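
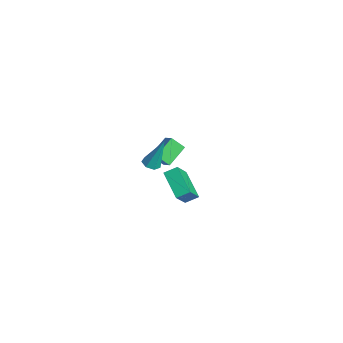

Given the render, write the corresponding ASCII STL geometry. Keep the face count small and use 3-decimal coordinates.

solid 
facet normal -0.097 -0.354 -0.930
outer loop
vertex -1.24 -3.012 -0.715
vertex -1.637 -3.379 -0.534
vertex -1.706 -2.848 -0.729
endloop
endfacet
facet normal 0.333 0.935 -0.126
outer loop
vertex -1.24 -3.012 -0.715
vertex -1.706 -2.848 -0.729
vertex -1.443 -2.661 1.354
endloop
endfacet
facet normal -0.095 -0.354 -0.930
outer loop
vertex -1.706 -2.848 -0.729
vertex -1.637 -3.379 -0.534
vertex -2.121 -3.084 -0.597
endloop
endfacet
facet normal -0.498 0.867 -0.015
outer loop
vertex -1.706 -2.848 -0.729
vertex -2.121 -3.084 -0.597
vertex -1.443 -2.661 1.354
endloop
endfacet
facet normal -0.094 -0.353 -0.931
outer loop
vertex -2.121 -3.084 -0.597
vertex -1.637 -3.379 -0.534
vertex -2.171 -3.542 -0.418
endloop
endfacet
facet normal -0.937 0.212 0.280
outer loop
vertex -2.121 -3.084 -0.597
vertex -2.171 -3.542 -0.418
vertex -1.443 -2.661 1.354
endloop
endfacet
facet normal -0.094 -0.354 -0.930
outer loop
vertex -2.171 -3.542 -0.418
vertex -1.637 -3.379 -0.534
vertex -1.819 -3.877 -0.326
endloop
endfacet
facet normal -0.652 -0.538 0.535
outer loop
vertex -2.171 -3.542 -0.418
vertex -1.819 -3.877 -0.326
vertex -1.443 -2.661 1.354
endloop
endfacet
facet normal -0.097 -0.353 -0.931
outer loop
vertex -1.819 -3.877 -0.326
vertex -1.637 -3.379 -0.534
vertex -1.33 -3.838 -0.392
endloop
endfacet
facet normal 0.141 -0.817 0.560
outer loop
vertex -1.819 -3.877 -0.326
vertex -1.33 -3.838 -0.392
vertex -1.443 -2.661 1.354
endloop
endfacet
facet normal -0.097 -0.353 -0.931
outer loop
vertex -1.33 -3.838 -0.392
vertex -1.637 -3.379 -0.534
vertex -1.073 -3.453 -0.565
endloop
endfacet
facet normal 0.846 -0.415 0.334
outer loop
vertex -1.33 -3.838 -0.392
vertex -1.073 -3.453 -0.565
vertex -1.443 -2.661 1.354
endloop
endfacet
facet normal -0.098 -0.353 -0.930
outer loop
vertex -1.073 -3.453 -0.565
vertex -1.637 -3.379 -0.534
vertex -1.24 -3.012 -0.715
endloop
endfacet
facet normal 0.931 0.363 0.030
outer loop
vertex -1.073 -3.453 -0.565
vertex -1.24 -3.012 -0.715
vertex -1.443 -2.661 1.354
endloop
endfacet
facet normal -0.902 -0.002 0.432
outer loop
vertex 2.705 -4.621 3.111
vertex 2.867 -3.904 3.452
vertex 2.011 -3.779 1.667
endloop
endfacet
facet normal -0.200 -0.885 -0.420
outer loop
vertex 3.553 -3.776 0.928
vertex 2.705 -4.621 3.111
vertex 2.011 -3.779 1.667
endloop
endfacet
facet normal -0.902 -0.002 0.432
outer loop
vertex 2.011 -3.779 1.667
vertex 2.867 -3.904 3.452
vertex 2.173 -3.062 2.008
endloop
endfacet
facet normal -0.383 0.466 -0.798
outer loop
vertex 2.173 -3.062 2.008
vertex 3.553 -3.776 0.928
vertex 2.011 -3.779 1.667
endloop
endfacet
facet normal 0.383 -0.466 0.798
outer loop
vertex 2.705 -4.621 3.111
vertex 4.409 -3.901 2.713
vertex 2.867 -3.904 3.452
endloop
endfacet
facet normal -0.200 -0.885 -0.420
outer loop
vertex 4.247 -4.618 2.372
vertex 2.705 -4.621 3.111
vertex 3.553 -3.776 0.928
endloop
endfacet
facet normal 0.383 -0.466 0.798
outer loop
vertex 4.247 -4.618 2.372
vertex 4.409 -3.901 2.713
vertex 2.705 -4.621 3.111
endloop
endfacet
facet normal 0.200 0.885 0.420
outer loop
vertex 2.867 -3.904 3.452
vertex 4.409 -3.901 2.713
vertex 2.173 -3.062 2.008
endloop
endfacet
facet normal -0.383 0.466 -0.798
outer loop
vertex 3.715 -3.059 1.269
vertex 3.553 -3.776 0.928
vertex 2.173 -3.062 2.008
endloop
endfacet
facet normal 0.200 0.885 0.420
outer loop
vertex 2.173 -3.062 2.008
vertex 4.409 -3.901 2.713
vertex 3.715 -3.059 1.269
endloop
endfacet
facet normal 0.902 0.002 -0.432
outer loop
vertex 3.715 -3.059 1.269
vertex 4.247 -4.618 2.372
vertex 3.553 -3.776 0.928
endloop
endfacet
facet normal 0.902 0.002 -0.432
outer loop
vertex 4.409 -3.901 2.713
vertex 4.247 -4.618 2.372
vertex 3.715 -3.059 1.269
endloop
endfacet
facet normal -0.512 -0.583 0.630
outer loop
vertex -3.825 -1.134 -1.116
vertex -4.649 -1.147 -1.798
vertex -3.263 -2.336 -1.772
endloop
endfacet
facet normal 0.770 0.012 0.637
outer loop
vertex -2.751 -1.753 -2.402
vertex -3.825 -1.134 -1.116
vertex -3.263 -2.336 -1.772
endloop
endfacet
facet normal -0.512 -0.583 0.631
outer loop
vertex -3.263 -2.336 -1.772
vertex -4.649 -1.147 -1.798
vertex -4.088 -2.349 -2.454
endloop
endfacet
facet normal 0.379 -0.812 -0.443
outer loop
vertex -4.088 -2.349 -2.454
vertex -2.751 -1.753 -2.402
vertex -3.263 -2.336 -1.772
endloop
endfacet
facet normal -0.380 0.812 0.443
outer loop
vertex -3.825 -1.134 -1.116
vertex -4.137 -0.564 -2.428
vertex -4.649 -1.147 -1.798
endloop
endfacet
facet normal 0.770 0.011 0.638
outer loop
vertex -3.312 -0.551 -1.746
vertex -3.825 -1.134 -1.116
vertex -2.751 -1.753 -2.402
endloop
endfacet
facet normal -0.379 0.812 0.443
outer loop
vertex -3.312 -0.551 -1.746
vertex -4.137 -0.564 -2.428
vertex -3.825 -1.134 -1.116
endloop
endfacet
facet normal -0.771 -0.012 -0.637
outer loop
vertex -4.649 -1.147 -1.798
vertex -4.137 -0.564 -2.428
vertex -4.088 -2.349 -2.454
endloop
endfacet
facet normal 0.379 -0.812 -0.443
outer loop
vertex -3.575 -1.766 -3.084
vertex -2.751 -1.753 -2.402
vertex -4.088 -2.349 -2.454
endloop
endfacet
facet normal -0.770 -0.012 -0.638
outer loop
vertex -4.088 -2.349 -2.454
vertex -4.137 -0.564 -2.428
vertex -3.575 -1.766 -3.084
endloop
endfacet
facet normal 0.512 0.583 -0.630
outer loop
vertex -3.575 -1.766 -3.084
vertex -3.312 -0.551 -1.746
vertex -2.751 -1.753 -2.402
endloop
endfacet
facet normal 0.512 0.583 -0.630
outer loop
vertex -4.137 -0.564 -2.428
vertex -3.312 -0.551 -1.746
vertex -3.575 -1.766 -3.084
endloop
endfacet

endsolid


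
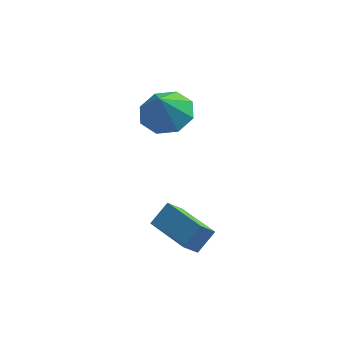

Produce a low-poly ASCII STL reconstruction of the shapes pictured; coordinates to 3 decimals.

solid 
facet normal -0.518 -0.532 -0.669
outer loop
vertex -1.731 -3.727 -0.58
vertex -3.028 -2.436 -0.602
vertex -1.262 -3.268 -1.308
endloop
endfacet
facet normal 0.709 -0.706 0.012
outer loop
vertex -0.712 -2.704 -0.598
vertex -1.731 -3.727 -0.58
vertex -1.262 -3.268 -1.308
endloop
endfacet
facet normal -0.518 -0.532 -0.670
outer loop
vertex -1.262 -3.268 -1.308
vertex -3.028 -2.436 -0.602
vertex -2.558 -1.977 -1.33
endloop
endfacet
facet normal 0.479 0.468 -0.743
outer loop
vertex -2.558 -1.977 -1.33
vertex -0.712 -2.704 -0.598
vertex -1.262 -3.268 -1.308
endloop
endfacet
facet normal -0.479 -0.468 0.743
outer loop
vertex -1.731 -3.727 -0.58
vertex -2.478 -1.872 0.108
vertex -3.028 -2.436 -0.602
endloop
endfacet
facet normal 0.709 -0.706 0.013
outer loop
vertex -1.182 -3.163 0.13
vertex -1.731 -3.727 -0.58
vertex -0.712 -2.704 -0.598
endloop
endfacet
facet normal -0.479 -0.468 0.742
outer loop
vertex -1.182 -3.163 0.13
vertex -2.478 -1.872 0.108
vertex -1.731 -3.727 -0.58
endloop
endfacet
facet normal -0.708 0.706 -0.012
outer loop
vertex -3.028 -2.436 -0.602
vertex -2.478 -1.872 0.108
vertex -2.558 -1.977 -1.33
endloop
endfacet
facet normal 0.479 0.468 -0.742
outer loop
vertex -2.009 -1.413 -0.62
vertex -0.712 -2.704 -0.598
vertex -2.558 -1.977 -1.33
endloop
endfacet
facet normal -0.709 0.705 -0.012
outer loop
vertex -2.558 -1.977 -1.33
vertex -2.478 -1.872 0.108
vertex -2.009 -1.413 -0.62
endloop
endfacet
facet normal 0.518 0.532 0.670
outer loop
vertex -2.009 -1.413 -0.62
vertex -1.182 -3.163 0.13
vertex -0.712 -2.704 -0.598
endloop
endfacet
facet normal 0.519 0.532 0.669
outer loop
vertex -2.478 -1.872 0.108
vertex -1.182 -3.163 0.13
vertex -2.009 -1.413 -0.62
endloop
endfacet
facet normal 0.146 0.408 -0.901
outer loop
vertex -1.955 1.772 2.767
vertex -2.863 1.343 2.426
vertex -2.592 2.26 2.885
endloop
endfacet
facet normal 0.400 0.314 0.861
outer loop
vertex -1.955 1.772 2.767
vertex -2.592 2.26 2.885
vertex -3.057 0.797 3.634
endloop
endfacet
facet normal 0.146 0.408 -0.901
outer loop
vertex -2.592 2.26 2.885
vertex -2.863 1.343 2.426
vertex -3.388 2.211 2.734
endloop
endfacet
facet normal -0.191 0.495 0.848
outer loop
vertex -2.592 2.26 2.885
vertex -3.388 2.211 2.734
vertex -3.057 0.797 3.634
endloop
endfacet
facet normal 0.146 0.408 -0.901
outer loop
vertex -3.388 2.211 2.734
vertex -2.863 1.343 2.426
vertex -3.876 1.654 2.403
endloop
endfacet
facet normal -0.720 0.245 0.649
outer loop
vertex -3.388 2.211 2.734
vertex -3.876 1.654 2.403
vertex -3.057 0.797 3.634
endloop
endfacet
facet normal 0.146 0.408 -0.901
outer loop
vertex -3.876 1.654 2.403
vertex -2.863 1.343 2.426
vertex -3.77 0.915 2.086
endloop
endfacet
facet normal -0.878 -0.290 0.382
outer loop
vertex -3.876 1.654 2.403
vertex -3.77 0.915 2.086
vertex -3.057 0.797 3.634
endloop
endfacet
facet normal 0.145 0.409 -0.901
outer loop
vertex -3.77 0.915 2.086
vertex -2.863 1.343 2.426
vertex -3.133 0.427 1.967
endloop
endfacet
facet normal -0.571 -0.795 0.203
outer loop
vertex -3.77 0.915 2.086
vertex -3.133 0.427 1.967
vertex -3.057 0.797 3.634
endloop
endfacet
facet normal 0.146 0.409 -0.901
outer loop
vertex -3.133 0.427 1.967
vertex -2.863 1.343 2.426
vertex -2.337 0.476 2.118
endloop
endfacet
facet normal 0.019 -0.976 0.216
outer loop
vertex -3.133 0.427 1.967
vertex -2.337 0.476 2.118
vertex -3.057 0.797 3.634
endloop
endfacet
facet normal 0.145 0.408 -0.901
outer loop
vertex -2.337 0.476 2.118
vertex -2.863 1.343 2.426
vertex -1.849 1.033 2.449
endloop
endfacet
facet normal 0.548 -0.727 0.414
outer loop
vertex -2.337 0.476 2.118
vertex -1.849 1.033 2.449
vertex -3.057 0.797 3.634
endloop
endfacet
facet normal 0.145 0.409 -0.901
outer loop
vertex -1.849 1.033 2.449
vertex -2.863 1.343 2.426
vertex -1.955 1.772 2.767
endloop
endfacet
facet normal 0.706 -0.192 0.682
outer loop
vertex -1.849 1.033 2.449
vertex -1.955 1.772 2.767
vertex -3.057 0.797 3.634
endloop
endfacet

endsolid


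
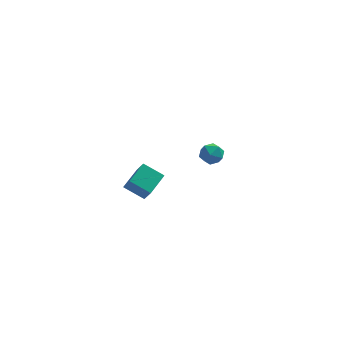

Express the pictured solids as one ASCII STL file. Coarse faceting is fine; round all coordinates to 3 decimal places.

solid 
facet normal -0.063 -0.339 0.939
outer loop
vertex -0.27 3.833 -3.47
vertex -0.05 3.272 -3.658
vertex 0.351 3.721 -3.469
endloop
endfacet
facet normal 0.064 0.365 0.929
outer loop
vertex -0.27 3.833 -3.47
vertex 0.351 3.721 -3.469
vertex 0.131 4.277 -3.672
endloop
endfacet
facet normal -0.465 0.679 0.568
outer loop
vertex -0.27 3.833 -3.47
vertex 0.131 4.277 -3.672
vertex -0.406 4.171 -3.985
endloop
endfacet
facet normal -0.919 0.170 0.355
outer loop
vertex -0.27 3.833 -3.47
vertex -0.406 4.171 -3.985
vertex -0.518 3.55 -3.977
endloop
endfacet
facet normal -0.670 -0.458 0.584
outer loop
vertex -0.27 3.833 -3.47
vertex -0.518 3.55 -3.977
vertex -0.05 3.272 -3.658
endloop
endfacet
facet normal 0.671 0.474 0.570
outer loop
vertex 0.131 4.277 -3.672
vertex 0.351 3.721 -3.469
vertex 0.598 3.99 -3.983
endloop
endfacet
facet normal 0.466 -0.663 0.586
outer loop
vertex 0.351 3.721 -3.469
vertex -0.05 3.272 -3.658
vertex 0.486 3.369 -3.975
endloop
endfacet
facet normal -0.517 -0.856 0.013
outer loop
vertex -0.05 3.272 -3.658
vertex -0.518 3.55 -3.977
vertex -0.051 3.263 -4.288
endloop
endfacet
facet normal -0.920 0.161 -0.358
outer loop
vertex -0.518 3.55 -3.977
vertex -0.406 4.171 -3.985
vertex -0.271 3.819 -4.491
endloop
endfacet
facet normal -0.186 0.982 -0.014
outer loop
vertex -0.406 4.171 -3.985
vertex 0.131 4.277 -3.672
vertex 0.13 4.268 -4.302
endloop
endfacet
facet normal 0.919 -0.170 -0.355
outer loop
vertex 0.35 3.707 -4.49
vertex 0.598 3.99 -3.983
vertex 0.486 3.369 -3.975
endloop
endfacet
facet normal 0.465 -0.679 -0.568
outer loop
vertex 0.35 3.707 -4.49
vertex 0.486 3.369 -3.975
vertex -0.051 3.263 -4.288
endloop
endfacet
facet normal -0.064 -0.365 -0.929
outer loop
vertex 0.35 3.707 -4.49
vertex -0.051 3.263 -4.288
vertex -0.271 3.819 -4.491
endloop
endfacet
facet normal 0.063 0.339 -0.939
outer loop
vertex 0.35 3.707 -4.49
vertex -0.271 3.819 -4.491
vertex 0.13 4.268 -4.302
endloop
endfacet
facet normal 0.670 0.458 -0.584
outer loop
vertex 0.35 3.707 -4.49
vertex 0.13 4.268 -4.302
vertex 0.598 3.99 -3.983
endloop
endfacet
facet normal 0.920 -0.161 0.358
outer loop
vertex 0.486 3.369 -3.975
vertex 0.598 3.99 -3.983
vertex 0.351 3.721 -3.469
endloop
endfacet
facet normal 0.186 -0.982 0.014
outer loop
vertex -0.051 3.263 -4.288
vertex 0.486 3.369 -3.975
vertex -0.05 3.272 -3.658
endloop
endfacet
facet normal -0.671 -0.474 -0.570
outer loop
vertex -0.271 3.819 -4.491
vertex -0.051 3.263 -4.288
vertex -0.518 3.55 -3.977
endloop
endfacet
facet normal -0.466 0.663 -0.586
outer loop
vertex 0.13 4.268 -4.302
vertex -0.271 3.819 -4.491
vertex -0.406 4.171 -3.985
endloop
endfacet
facet normal 0.517 0.856 -0.013
outer loop
vertex 0.598 3.99 -3.983
vertex 0.13 4.268 -4.302
vertex 0.131 4.277 -3.672
endloop
endfacet
facet normal -0.512 -0.795 -0.326
outer loop
vertex -3.56 -2.365 -0.72
vertex -3.813 -1.895 -1.47
vertex -2.73 -2.699 -1.209
endloop
endfacet
facet normal 0.274 -0.511 0.815
outer loop
vertex -2.167 -1.825 -0.85
vertex -3.56 -2.365 -0.72
vertex -2.73 -2.699 -1.209
endloop
endfacet
facet normal -0.512 -0.795 -0.326
outer loop
vertex -2.73 -2.699 -1.209
vertex -3.813 -1.895 -1.47
vertex -2.982 -2.229 -1.959
endloop
endfacet
facet normal 0.814 -0.328 -0.479
outer loop
vertex -2.982 -2.229 -1.959
vertex -2.167 -1.825 -0.85
vertex -2.73 -2.699 -1.209
endloop
endfacet
facet normal -0.814 0.327 0.480
outer loop
vertex -3.56 -2.365 -0.72
vertex -3.25 -1.021 -1.111
vertex -3.813 -1.895 -1.47
endloop
endfacet
facet normal 0.274 -0.511 0.815
outer loop
vertex -2.998 -1.491 -0.361
vertex -3.56 -2.365 -0.72
vertex -2.167 -1.825 -0.85
endloop
endfacet
facet normal -0.815 0.327 0.479
outer loop
vertex -2.998 -1.491 -0.361
vertex -3.25 -1.021 -1.111
vertex -3.56 -2.365 -0.72
endloop
endfacet
facet normal -0.274 0.511 -0.815
outer loop
vertex -3.813 -1.895 -1.47
vertex -3.25 -1.021 -1.111
vertex -2.982 -2.229 -1.959
endloop
endfacet
facet normal 0.814 -0.327 -0.479
outer loop
vertex -2.42 -1.355 -1.6
vertex -2.167 -1.825 -0.85
vertex -2.982 -2.229 -1.959
endloop
endfacet
facet normal -0.274 0.511 -0.815
outer loop
vertex -2.982 -2.229 -1.959
vertex -3.25 -1.021 -1.111
vertex -2.42 -1.355 -1.6
endloop
endfacet
facet normal 0.511 0.795 0.326
outer loop
vertex -2.42 -1.355 -1.6
vertex -2.998 -1.491 -0.361
vertex -2.167 -1.825 -0.85
endloop
endfacet
facet normal 0.512 0.795 0.326
outer loop
vertex -3.25 -1.021 -1.111
vertex -2.998 -1.491 -0.361
vertex -2.42 -1.355 -1.6
endloop
endfacet

endsolid


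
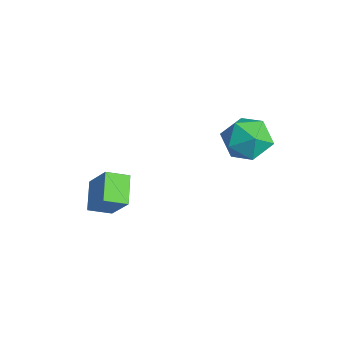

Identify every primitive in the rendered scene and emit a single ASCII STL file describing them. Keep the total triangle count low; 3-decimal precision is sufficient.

solid 
facet normal -0.789 0.371 0.490
outer loop
vertex -1.053 -2.968 -2.45
vertex -0.827 -1.924 -2.877
vertex -2.119 -3.328 -3.893
endloop
endfacet
facet normal -0.196 -0.907 0.371
outer loop
vertex -0.913 -3.896 -4.643
vertex -1.053 -2.968 -2.45
vertex -2.119 -3.328 -3.893
endloop
endfacet
facet normal -0.789 0.371 0.490
outer loop
vertex -2.119 -3.328 -3.893
vertex -0.827 -1.924 -2.877
vertex -1.893 -2.284 -4.32
endloop
endfacet
facet normal -0.583 -0.196 -0.789
outer loop
vertex -1.893 -2.284 -4.32
vertex -0.913 -3.896 -4.643
vertex -2.119 -3.328 -3.893
endloop
endfacet
facet normal 0.583 0.196 0.789
outer loop
vertex -1.053 -2.968 -2.45
vertex 0.379 -2.492 -3.627
vertex -0.827 -1.924 -2.877
endloop
endfacet
facet normal -0.196 -0.907 0.371
outer loop
vertex 0.153 -3.536 -3.2
vertex -1.053 -2.968 -2.45
vertex -0.913 -3.896 -4.643
endloop
endfacet
facet normal 0.583 0.196 0.789
outer loop
vertex 0.153 -3.536 -3.2
vertex 0.379 -2.492 -3.627
vertex -1.053 -2.968 -2.45
endloop
endfacet
facet normal 0.196 0.907 -0.371
outer loop
vertex -0.827 -1.924 -2.877
vertex 0.379 -2.492 -3.627
vertex -1.893 -2.284 -4.32
endloop
endfacet
facet normal -0.583 -0.196 -0.789
outer loop
vertex -0.687 -2.852 -5.07
vertex -0.913 -3.896 -4.643
vertex -1.893 -2.284 -4.32
endloop
endfacet
facet normal 0.196 0.907 -0.371
outer loop
vertex -1.893 -2.284 -4.32
vertex 0.379 -2.492 -3.627
vertex -0.687 -2.852 -5.07
endloop
endfacet
facet normal 0.789 -0.371 -0.490
outer loop
vertex -0.687 -2.852 -5.07
vertex 0.153 -3.536 -3.2
vertex -0.913 -3.896 -4.643
endloop
endfacet
facet normal 0.789 -0.371 -0.490
outer loop
vertex 0.379 -2.492 -3.627
vertex 0.153 -3.536 -3.2
vertex -0.687 -2.852 -5.07
endloop
endfacet
facet normal -0.456 0.166 0.874
outer loop
vertex 1.471 2.168 1.429
vertex 2.3 1.49 1.99
vertex 2.479 2.678 1.858
endloop
endfacet
facet normal -0.547 0.718 0.431
outer loop
vertex 1.471 2.168 1.429
vertex 2.479 2.678 1.858
vertex 2.051 3.002 0.774
endloop
endfacet
facet normal -0.865 0.476 -0.160
outer loop
vertex 1.471 2.168 1.429
vertex 2.051 3.002 0.774
vertex 1.607 2.014 0.237
endloop
endfacet
facet normal -0.971 -0.226 -0.082
outer loop
vertex 1.471 2.168 1.429
vertex 1.607 2.014 0.237
vertex 1.761 1.08 0.989
endloop
endfacet
facet normal -0.718 -0.417 0.557
outer loop
vertex 1.471 2.168 1.429
vertex 1.761 1.08 0.989
vertex 2.3 1.49 1.99
endloop
endfacet
facet normal 0.098 0.963 0.249
outer loop
vertex 2.051 3.002 0.774
vertex 2.479 2.678 1.858
vertex 3.239 2.84 0.931
endloop
endfacet
facet normal 0.245 0.071 0.967
outer loop
vertex 2.479 2.678 1.858
vertex 2.3 1.49 1.99
vertex 3.393 1.906 1.683
endloop
endfacet
facet normal -0.179 -0.873 0.454
outer loop
vertex 2.3 1.49 1.99
vertex 1.761 1.08 0.989
vertex 2.949 0.918 1.146
endloop
endfacet
facet normal -0.588 -0.564 -0.580
outer loop
vertex 1.761 1.08 0.989
vertex 1.607 2.014 0.237
vertex 2.521 1.242 0.062
endloop
endfacet
facet normal -0.416 0.571 -0.707
outer loop
vertex 1.607 2.014 0.237
vertex 2.051 3.002 0.774
vertex 2.7 2.43 -0.07
endloop
endfacet
facet normal 0.971 0.226 0.082
outer loop
vertex 3.529 1.752 0.491
vertex 3.239 2.84 0.931
vertex 3.393 1.906 1.683
endloop
endfacet
facet normal 0.865 -0.476 0.160
outer loop
vertex 3.529 1.752 0.491
vertex 3.393 1.906 1.683
vertex 2.949 0.918 1.146
endloop
endfacet
facet normal 0.547 -0.718 -0.431
outer loop
vertex 3.529 1.752 0.491
vertex 2.949 0.918 1.146
vertex 2.521 1.242 0.062
endloop
endfacet
facet normal 0.456 -0.166 -0.874
outer loop
vertex 3.529 1.752 0.491
vertex 2.521 1.242 0.062
vertex 2.7 2.43 -0.07
endloop
endfacet
facet normal 0.718 0.417 -0.557
outer loop
vertex 3.529 1.752 0.491
vertex 2.7 2.43 -0.07
vertex 3.239 2.84 0.931
endloop
endfacet
facet normal 0.588 0.564 0.580
outer loop
vertex 3.393 1.906 1.683
vertex 3.239 2.84 0.931
vertex 2.479 2.678 1.858
endloop
endfacet
facet normal 0.416 -0.571 0.707
outer loop
vertex 2.949 0.918 1.146
vertex 3.393 1.906 1.683
vertex 2.3 1.49 1.99
endloop
endfacet
facet normal -0.098 -0.963 -0.249
outer loop
vertex 2.521 1.242 0.062
vertex 2.949 0.918 1.146
vertex 1.761 1.08 0.989
endloop
endfacet
facet normal -0.245 -0.071 -0.967
outer loop
vertex 2.7 2.43 -0.07
vertex 2.521 1.242 0.062
vertex 1.607 2.014 0.237
endloop
endfacet
facet normal 0.179 0.873 -0.454
outer loop
vertex 3.239 2.84 0.931
vertex 2.7 2.43 -0.07
vertex 2.051 3.002 0.774
endloop
endfacet

endsolid


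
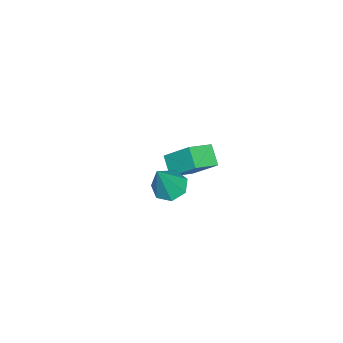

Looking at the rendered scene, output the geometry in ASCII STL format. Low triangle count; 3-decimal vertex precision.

solid 
facet normal -0.428 0.125 -0.895
outer loop
vertex 2.175 -1.962 1.377
vertex 1.571 -1.623 1.713
vertex 2.218 -1.299 1.449
endloop
endfacet
facet normal 0.994 -0.054 -0.093
outer loop
vertex 2.175 -1.962 1.377
vertex 2.218 -1.299 1.449
vertex 2.369 -1.857 3.387
endloop
endfacet
facet normal -0.428 0.125 -0.895
outer loop
vertex 2.218 -1.299 1.449
vertex 1.571 -1.623 1.713
vertex 1.773 -0.88 1.72
endloop
endfacet
facet normal 0.722 0.677 0.139
outer loop
vertex 2.218 -1.299 1.449
vertex 1.773 -0.88 1.72
vertex 2.369 -1.857 3.387
endloop
endfacet
facet normal -0.427 0.125 -0.896
outer loop
vertex 1.773 -0.88 1.72
vertex 1.571 -1.623 1.713
vertex 1.176 -1.021 1.985
endloop
endfacet
facet normal 0.018 0.865 0.501
outer loop
vertex 1.773 -0.88 1.72
vertex 1.176 -1.021 1.985
vertex 2.369 -1.857 3.387
endloop
endfacet
facet normal -0.426 0.125 -0.896
outer loop
vertex 1.176 -1.021 1.985
vertex 1.571 -1.623 1.713
vertex 0.876 -1.615 2.045
endloop
endfacet
facet normal -0.587 0.369 0.720
outer loop
vertex 1.176 -1.021 1.985
vertex 0.876 -1.615 2.045
vertex 2.369 -1.857 3.387
endloop
endfacet
facet normal -0.426 0.125 -0.896
outer loop
vertex 0.876 -1.615 2.045
vertex 1.571 -1.623 1.713
vertex 1.099 -2.215 1.855
endloop
endfacet
facet normal -0.639 -0.438 0.632
outer loop
vertex 0.876 -1.615 2.045
vertex 1.099 -2.215 1.855
vertex 2.369 -1.857 3.387
endloop
endfacet
facet normal -0.427 0.125 -0.896
outer loop
vertex 1.099 -2.215 1.855
vertex 1.571 -1.623 1.713
vertex 1.677 -2.37 1.558
endloop
endfacet
facet normal -0.098 -0.948 0.303
outer loop
vertex 1.099 -2.215 1.855
vertex 1.677 -2.37 1.558
vertex 2.369 -1.857 3.387
endloop
endfacet
facet normal -0.428 0.125 -0.895
outer loop
vertex 1.677 -2.37 1.558
vertex 1.571 -1.623 1.713
vertex 2.175 -1.962 1.377
endloop
endfacet
facet normal 0.629 -0.777 -0.020
outer loop
vertex 1.677 -2.37 1.558
vertex 2.175 -1.962 1.377
vertex 2.369 -1.857 3.387
endloop
endfacet
facet normal -0.635 -0.501 0.588
outer loop
vertex -3.512 -3.769 -1.959
vertex -3.382 -2.575 -0.8
vertex -4.549 -3.112 -2.52
endloop
endfacet
facet normal -0.077 -0.715 -0.695
outer loop
vertex -3.858 -2.565 -3.16
vertex -3.512 -3.769 -1.959
vertex -4.549 -3.112 -2.52
endloop
endfacet
facet normal -0.635 -0.502 0.587
outer loop
vertex -4.549 -3.112 -2.52
vertex -3.382 -2.575 -0.8
vertex -4.42 -1.918 -1.36
endloop
endfacet
facet normal -0.769 0.486 -0.415
outer loop
vertex -4.42 -1.918 -1.36
vertex -3.858 -2.565 -3.16
vertex -4.549 -3.112 -2.52
endloop
endfacet
facet normal 0.769 -0.486 0.415
outer loop
vertex -3.512 -3.769 -1.959
vertex -2.691 -2.028 -1.44
vertex -3.382 -2.575 -0.8
endloop
endfacet
facet normal -0.078 -0.715 -0.695
outer loop
vertex -2.82 -3.222 -2.6
vertex -3.512 -3.769 -1.959
vertex -3.858 -2.565 -3.16
endloop
endfacet
facet normal 0.769 -0.486 0.415
outer loop
vertex -2.82 -3.222 -2.6
vertex -2.691 -2.028 -1.44
vertex -3.512 -3.769 -1.959
endloop
endfacet
facet normal 0.078 0.715 0.695
outer loop
vertex -3.382 -2.575 -0.8
vertex -2.691 -2.028 -1.44
vertex -4.42 -1.918 -1.36
endloop
endfacet
facet normal -0.769 0.486 -0.415
outer loop
vertex -3.728 -1.371 -2.001
vertex -3.858 -2.565 -3.16
vertex -4.42 -1.918 -1.36
endloop
endfacet
facet normal 0.078 0.715 0.694
outer loop
vertex -4.42 -1.918 -1.36
vertex -2.691 -2.028 -1.44
vertex -3.728 -1.371 -2.001
endloop
endfacet
facet normal 0.635 0.502 -0.588
outer loop
vertex -3.728 -1.371 -2.001
vertex -2.82 -3.222 -2.6
vertex -3.858 -2.565 -3.16
endloop
endfacet
facet normal 0.635 0.502 -0.587
outer loop
vertex -2.691 -2.028 -1.44
vertex -2.82 -3.222 -2.6
vertex -3.728 -1.371 -2.001
endloop
endfacet

endsolid


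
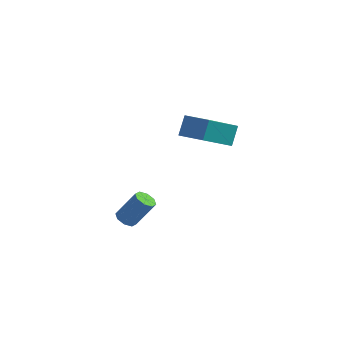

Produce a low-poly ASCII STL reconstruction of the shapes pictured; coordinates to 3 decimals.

solid 
facet normal -0.519 -0.194 -0.833
outer loop
vertex 0.125 -2.866 -2.034
vertex -0.299 -2.99 -1.741
vertex -0.112 -2.546 -1.961
endloop
endfacet
facet normal 0.623 0.581 -0.523
outer loop
vertex 0.125 -2.866 -2.034
vertex -0.112 -2.546 -1.961
vertex 0.923 -2.566 -0.751
endloop
endfacet
facet normal 0.624 0.580 -0.524
outer loop
vertex 0.923 -2.566 -0.751
vertex -0.112 -2.546 -1.961
vertex 0.685 -2.245 -0.679
endloop
endfacet
facet normal 0.517 0.196 0.833
outer loop
vertex 0.923 -2.566 -0.751
vertex 0.685 -2.245 -0.679
vertex 0.499 -2.69 -0.459
endloop
endfacet
facet normal -0.517 -0.195 -0.833
outer loop
vertex -0.112 -2.546 -1.961
vertex -0.299 -2.99 -1.741
vertex -0.459 -2.485 -1.76
endloop
endfacet
facet normal 0.028 0.969 -0.245
outer loop
vertex -0.112 -2.546 -1.961
vertex -0.459 -2.485 -1.76
vertex 0.685 -2.245 -0.679
endloop
endfacet
facet normal 0.026 0.970 -0.243
outer loop
vertex 0.685 -2.245 -0.679
vertex -0.459 -2.485 -1.76
vertex 0.339 -2.185 -0.477
endloop
endfacet
facet normal 0.519 0.194 0.832
outer loop
vertex 0.685 -2.245 -0.679
vertex 0.339 -2.185 -0.477
vertex 0.499 -2.69 -0.459
endloop
endfacet
facet normal -0.517 -0.195 -0.834
outer loop
vertex -0.459 -2.485 -1.76
vertex -0.299 -2.99 -1.741
vertex -0.712 -2.721 -1.548
endloop
endfacet
facet normal -0.586 0.790 0.180
outer loop
vertex -0.459 -2.485 -1.76
vertex -0.712 -2.721 -1.548
vertex 0.339 -2.185 -0.477
endloop
endfacet
facet normal -0.585 0.791 0.178
outer loop
vertex 0.339 -2.185 -0.477
vertex -0.712 -2.721 -1.548
vertex 0.086 -2.42 -0.265
endloop
endfacet
facet normal 0.518 0.194 0.833
outer loop
vertex 0.339 -2.185 -0.477
vertex 0.086 -2.42 -0.265
vertex 0.499 -2.69 -0.459
endloop
endfacet
facet normal -0.517 -0.195 -0.833
outer loop
vertex -0.712 -2.721 -1.548
vertex -0.299 -2.99 -1.741
vertex -0.723 -3.114 -1.449
endloop
endfacet
facet normal -0.855 0.149 0.497
outer loop
vertex -0.712 -2.721 -1.548
vertex -0.723 -3.114 -1.449
vertex 0.086 -2.42 -0.265
endloop
endfacet
facet normal -0.855 0.149 0.497
outer loop
vertex 0.086 -2.42 -0.265
vertex -0.723 -3.114 -1.449
vertex 0.075 -2.814 -0.166
endloop
endfacet
facet normal 0.518 0.195 0.833
outer loop
vertex 0.086 -2.42 -0.265
vertex 0.075 -2.814 -0.166
vertex 0.499 -2.69 -0.459
endloop
endfacet
facet normal -0.517 -0.196 -0.833
outer loop
vertex -0.723 -3.114 -1.449
vertex -0.299 -2.99 -1.741
vertex -0.485 -3.435 -1.521
endloop
endfacet
facet normal -0.624 -0.580 0.524
outer loop
vertex -0.723 -3.114 -1.449
vertex -0.485 -3.435 -1.521
vertex 0.075 -2.814 -0.166
endloop
endfacet
facet normal -0.623 -0.581 0.524
outer loop
vertex 0.075 -2.814 -0.166
vertex -0.485 -3.435 -1.521
vertex 0.312 -3.134 -0.239
endloop
endfacet
facet normal 0.519 0.194 0.833
outer loop
vertex 0.075 -2.814 -0.166
vertex 0.312 -3.134 -0.239
vertex 0.499 -2.69 -0.459
endloop
endfacet
facet normal -0.519 -0.194 -0.832
outer loop
vertex -0.485 -3.435 -1.521
vertex -0.299 -2.99 -1.741
vertex -0.139 -3.495 -1.723
endloop
endfacet
facet normal -0.026 -0.970 0.244
outer loop
vertex -0.485 -3.435 -1.521
vertex -0.139 -3.495 -1.723
vertex 0.312 -3.134 -0.239
endloop
endfacet
facet normal -0.029 -0.969 0.245
outer loop
vertex 0.312 -3.134 -0.239
vertex -0.139 -3.495 -1.723
vertex 0.659 -3.195 -0.44
endloop
endfacet
facet normal 0.517 0.195 0.833
outer loop
vertex 0.312 -3.134 -0.239
vertex 0.659 -3.195 -0.44
vertex 0.499 -2.69 -0.459
endloop
endfacet
facet normal -0.518 -0.194 -0.833
outer loop
vertex -0.139 -3.495 -1.723
vertex -0.299 -2.99 -1.741
vertex 0.114 -3.26 -1.935
endloop
endfacet
facet normal 0.585 -0.791 -0.179
outer loop
vertex -0.139 -3.495 -1.723
vertex 0.114 -3.26 -1.935
vertex 0.659 -3.195 -0.44
endloop
endfacet
facet normal 0.586 -0.790 -0.179
outer loop
vertex 0.659 -3.195 -0.44
vertex 0.114 -3.26 -1.935
vertex 0.912 -2.959 -0.652
endloop
endfacet
facet normal 0.517 0.195 0.834
outer loop
vertex 0.659 -3.195 -0.44
vertex 0.912 -2.959 -0.652
vertex 0.499 -2.69 -0.459
endloop
endfacet
facet normal -0.518 -0.195 -0.833
outer loop
vertex 0.114 -3.26 -1.935
vertex -0.299 -2.99 -1.741
vertex 0.125 -2.866 -2.034
endloop
endfacet
facet normal 0.855 -0.149 -0.497
outer loop
vertex 0.114 -3.26 -1.935
vertex 0.125 -2.866 -2.034
vertex 0.912 -2.959 -0.652
endloop
endfacet
facet normal 0.855 -0.149 -0.497
outer loop
vertex 0.912 -2.959 -0.652
vertex 0.125 -2.866 -2.034
vertex 0.923 -2.566 -0.751
endloop
endfacet
facet normal 0.517 0.195 0.833
outer loop
vertex 0.912 -2.959 -0.652
vertex 0.923 -2.566 -0.751
vertex 0.499 -2.69 -0.459
endloop
endfacet
facet normal -0.937 0.302 -0.175
outer loop
vertex 2.059 -2.176 4.755
vertex 2.727 -0.679 3.756
vertex 2.037 -2.758 3.869
endloop
endfacet
facet normal -0.348 -0.780 0.521
outer loop
vertex 3.293 -3.161 4.104
vertex 2.059 -2.176 4.755
vertex 2.037 -2.758 3.869
endloop
endfacet
facet normal -0.937 0.302 -0.175
outer loop
vertex 2.037 -2.758 3.869
vertex 2.727 -0.679 3.756
vertex 2.705 -1.26 2.87
endloop
endfacet
facet normal -0.020 -0.549 -0.836
outer loop
vertex 2.705 -1.26 2.87
vertex 3.293 -3.161 4.104
vertex 2.037 -2.758 3.869
endloop
endfacet
facet normal 0.020 0.549 0.836
outer loop
vertex 2.059 -2.176 4.755
vertex 3.983 -1.082 3.991
vertex 2.727 -0.679 3.756
endloop
endfacet
facet normal -0.348 -0.780 0.520
outer loop
vertex 3.315 -2.58 4.99
vertex 2.059 -2.176 4.755
vertex 3.293 -3.161 4.104
endloop
endfacet
facet normal 0.020 0.549 0.836
outer loop
vertex 3.315 -2.58 4.99
vertex 3.983 -1.082 3.991
vertex 2.059 -2.176 4.755
endloop
endfacet
facet normal 0.348 0.780 -0.520
outer loop
vertex 2.727 -0.679 3.756
vertex 3.983 -1.082 3.991
vertex 2.705 -1.26 2.87
endloop
endfacet
facet normal -0.020 -0.549 -0.836
outer loop
vertex 3.961 -1.664 3.105
vertex 3.293 -3.161 4.104
vertex 2.705 -1.26 2.87
endloop
endfacet
facet normal 0.348 0.780 -0.521
outer loop
vertex 2.705 -1.26 2.87
vertex 3.983 -1.082 3.991
vertex 3.961 -1.664 3.105
endloop
endfacet
facet normal 0.937 -0.302 0.175
outer loop
vertex 3.961 -1.664 3.105
vertex 3.315 -2.58 4.99
vertex 3.293 -3.161 4.104
endloop
endfacet
facet normal 0.937 -0.301 0.175
outer loop
vertex 3.983 -1.082 3.991
vertex 3.315 -2.58 4.99
vertex 3.961 -1.664 3.105
endloop
endfacet

endsolid


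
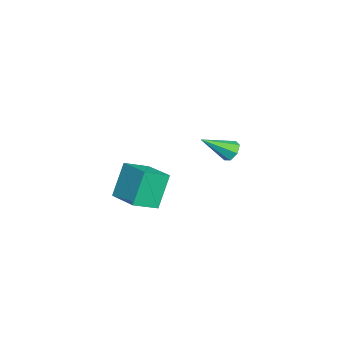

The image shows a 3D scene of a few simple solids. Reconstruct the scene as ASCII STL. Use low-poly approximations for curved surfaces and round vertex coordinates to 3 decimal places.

solid 
facet normal -0.583 0.707 -0.400
outer loop
vertex 1.421 0.56 3.841
vertex 2.815 1.887 4.156
vertex 2.205 0.171 2.009
endloop
endfacet
facet normal -0.715 -0.681 -0.161
outer loop
vertex 3.045 -0.847 2.584
vertex 1.421 0.56 3.841
vertex 2.205 0.171 2.009
endloop
endfacet
facet normal -0.583 0.707 -0.399
outer loop
vertex 2.205 0.171 2.009
vertex 2.815 1.887 4.156
vertex 3.599 1.499 2.324
endloop
endfacet
facet normal 0.386 -0.191 -0.902
outer loop
vertex 3.599 1.499 2.324
vertex 3.045 -0.847 2.584
vertex 2.205 0.171 2.009
endloop
endfacet
facet normal -0.386 0.191 0.902
outer loop
vertex 1.421 0.56 3.841
vertex 3.655 0.869 4.731
vertex 2.815 1.887 4.156
endloop
endfacet
facet normal -0.715 -0.680 -0.162
outer loop
vertex 2.261 -0.459 4.416
vertex 1.421 0.56 3.841
vertex 3.045 -0.847 2.584
endloop
endfacet
facet normal -0.386 0.191 0.903
outer loop
vertex 2.261 -0.459 4.416
vertex 3.655 0.869 4.731
vertex 1.421 0.56 3.841
endloop
endfacet
facet normal 0.714 0.681 0.162
outer loop
vertex 2.815 1.887 4.156
vertex 3.655 0.869 4.731
vertex 3.599 1.499 2.324
endloop
endfacet
facet normal 0.386 -0.191 -0.903
outer loop
vertex 4.439 0.48 2.899
vertex 3.045 -0.847 2.584
vertex 3.599 1.499 2.324
endloop
endfacet
facet normal 0.715 0.680 0.161
outer loop
vertex 3.599 1.499 2.324
vertex 3.655 0.869 4.731
vertex 4.439 0.48 2.899
endloop
endfacet
facet normal 0.583 -0.707 0.399
outer loop
vertex 4.439 0.48 2.899
vertex 2.261 -0.459 4.416
vertex 3.045 -0.847 2.584
endloop
endfacet
facet normal 0.583 -0.707 0.400
outer loop
vertex 3.655 0.869 4.731
vertex 2.261 -0.459 4.416
vertex 4.439 0.48 2.899
endloop
endfacet
facet normal -0.379 0.742 -0.553
outer loop
vertex -2.486 4.156 3.025
vertex -3.015 3.762 2.859
vertex -2.952 4.187 3.386
endloop
endfacet
facet normal 0.575 0.412 0.707
outer loop
vertex -2.486 4.156 3.025
vertex -2.952 4.187 3.386
vertex -2.285 2.338 3.921
endloop
endfacet
facet normal -0.379 0.742 -0.553
outer loop
vertex -2.952 4.187 3.386
vertex -3.015 3.762 2.859
vertex -3.465 3.898 3.35
endloop
endfacet
facet normal -0.186 0.211 0.960
outer loop
vertex -2.952 4.187 3.386
vertex -3.465 3.898 3.35
vertex -2.285 2.338 3.921
endloop
endfacet
facet normal -0.380 0.741 -0.554
outer loop
vertex -3.465 3.898 3.35
vertex -3.015 3.762 2.859
vertex -3.639 3.506 2.945
endloop
endfacet
facet normal -0.720 -0.318 0.617
outer loop
vertex -3.465 3.898 3.35
vertex -3.639 3.506 2.945
vertex -2.285 2.338 3.921
endloop
endfacet
facet normal -0.380 0.741 -0.553
outer loop
vertex -3.639 3.506 2.945
vertex -3.015 3.762 2.859
vertex -3.343 3.307 2.475
endloop
endfacet
facet normal -0.625 -0.778 -0.064
outer loop
vertex -3.639 3.506 2.945
vertex -3.343 3.307 2.475
vertex -2.285 2.338 3.921
endloop
endfacet
facet normal -0.380 0.741 -0.554
outer loop
vertex -3.343 3.307 2.475
vertex -3.015 3.762 2.859
vertex -2.8 3.45 2.294
endloop
endfacet
facet normal 0.026 -0.821 -0.570
outer loop
vertex -3.343 3.307 2.475
vertex -2.8 3.45 2.294
vertex -2.285 2.338 3.921
endloop
endfacet
facet normal -0.379 0.741 -0.554
outer loop
vertex -2.8 3.45 2.294
vertex -3.015 3.762 2.859
vertex -2.419 3.828 2.539
endloop
endfacet
facet normal 0.746 -0.415 -0.520
outer loop
vertex -2.8 3.45 2.294
vertex -2.419 3.828 2.539
vertex -2.285 2.338 3.921
endloop
endfacet
facet normal -0.379 0.742 -0.553
outer loop
vertex -2.419 3.828 2.539
vertex -3.015 3.762 2.859
vertex -2.486 4.156 3.025
endloop
endfacet
facet normal 0.990 0.133 0.047
outer loop
vertex -2.419 3.828 2.539
vertex -2.486 4.156 3.025
vertex -2.285 2.338 3.921
endloop
endfacet

endsolid


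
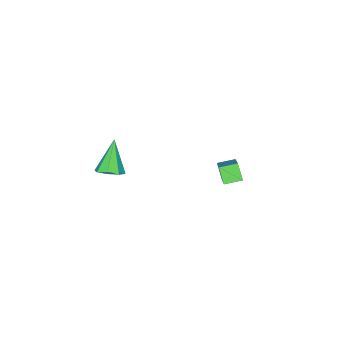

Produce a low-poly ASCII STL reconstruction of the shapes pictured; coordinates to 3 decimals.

solid 
facet normal 0.497 0.306 -0.812
outer loop
vertex -1.363 -3.814 1.009
vertex -1.965 -3.602 0.72
vertex -1.48 -3.305 1.129
endloop
endfacet
facet normal 0.615 -0.044 0.787
outer loop
vertex -1.363 -3.814 1.009
vertex -1.48 -3.305 1.129
vertex -2.835 -4.138 2.14
endloop
endfacet
facet normal 0.497 0.306 -0.812
outer loop
vertex -1.48 -3.305 1.129
vertex -1.965 -3.602 0.72
vertex -1.881 -2.97 1.01
endloop
endfacet
facet normal 0.240 0.567 0.788
outer loop
vertex -1.48 -3.305 1.129
vertex -1.881 -2.97 1.01
vertex -2.835 -4.138 2.14
endloop
endfacet
facet normal 0.497 0.306 -0.812
outer loop
vertex -1.881 -2.97 1.01
vertex -1.965 -3.602 0.72
vertex -2.331 -3.005 0.721
endloop
endfacet
facet normal -0.377 0.784 0.492
outer loop
vertex -1.881 -2.97 1.01
vertex -2.331 -3.005 0.721
vertex -2.835 -4.138 2.14
endloop
endfacet
facet normal 0.498 0.307 -0.811
outer loop
vertex -2.331 -3.005 0.721
vertex -1.965 -3.602 0.72
vertex -2.566 -3.39 0.431
endloop
endfacet
facet normal -0.875 0.479 0.072
outer loop
vertex -2.331 -3.005 0.721
vertex -2.566 -3.39 0.431
vertex -2.835 -4.138 2.14
endloop
endfacet
facet normal 0.498 0.306 -0.811
outer loop
vertex -2.566 -3.39 0.431
vertex -1.965 -3.602 0.72
vertex -2.449 -3.898 0.311
endloop
endfacet
facet normal -0.960 -0.168 -0.225
outer loop
vertex -2.566 -3.39 0.431
vertex -2.449 -3.898 0.311
vertex -2.835 -4.138 2.14
endloop
endfacet
facet normal 0.498 0.307 -0.811
outer loop
vertex -2.449 -3.898 0.311
vertex -1.965 -3.602 0.72
vertex -2.048 -4.233 0.43
endloop
endfacet
facet normal -0.584 -0.780 -0.226
outer loop
vertex -2.449 -3.898 0.311
vertex -2.048 -4.233 0.43
vertex -2.835 -4.138 2.14
endloop
endfacet
facet normal 0.497 0.307 -0.811
outer loop
vertex -2.048 -4.233 0.43
vertex -1.965 -3.602 0.72
vertex -1.598 -4.198 0.719
endloop
endfacet
facet normal 0.032 -0.997 0.070
outer loop
vertex -2.048 -4.233 0.43
vertex -1.598 -4.198 0.719
vertex -2.835 -4.138 2.14
endloop
endfacet
facet normal 0.498 0.308 -0.811
outer loop
vertex -1.598 -4.198 0.719
vertex -1.965 -3.602 0.72
vertex -1.363 -3.814 1.009
endloop
endfacet
facet normal 0.529 -0.693 0.490
outer loop
vertex -1.598 -4.198 0.719
vertex -1.363 -3.814 1.009
vertex -2.835 -4.138 2.14
endloop
endfacet
facet normal -0.573 -0.537 -0.620
outer loop
vertex -4.011 0.885 2.807
vertex -4.641 1.388 2.954
vertex -3.763 1.388 2.142
endloop
endfacet
facet normal 0.768 -0.615 -0.179
outer loop
vertex -2.519 2.552 3.486
vertex -4.011 0.885 2.807
vertex -3.763 1.388 2.142
endloop
endfacet
facet normal -0.573 -0.536 -0.620
outer loop
vertex -3.763 1.388 2.142
vertex -4.641 1.388 2.954
vertex -4.393 1.892 2.289
endloop
endfacet
facet normal 0.284 0.579 -0.764
outer loop
vertex -4.393 1.892 2.289
vertex -2.519 2.552 3.486
vertex -3.763 1.388 2.142
endloop
endfacet
facet normal -0.284 -0.579 0.764
outer loop
vertex -4.011 0.885 2.807
vertex -3.397 2.552 4.298
vertex -4.641 1.388 2.954
endloop
endfacet
facet normal 0.768 -0.615 -0.179
outer loop
vertex -2.767 2.048 4.151
vertex -4.011 0.885 2.807
vertex -2.519 2.552 3.486
endloop
endfacet
facet normal -0.285 -0.579 0.764
outer loop
vertex -2.767 2.048 4.151
vertex -3.397 2.552 4.298
vertex -4.011 0.885 2.807
endloop
endfacet
facet normal -0.768 0.614 0.179
outer loop
vertex -4.641 1.388 2.954
vertex -3.397 2.552 4.298
vertex -4.393 1.892 2.289
endloop
endfacet
facet normal 0.284 0.579 -0.764
outer loop
vertex -3.149 3.055 3.633
vertex -2.519 2.552 3.486
vertex -4.393 1.892 2.289
endloop
endfacet
facet normal -0.768 0.615 0.179
outer loop
vertex -4.393 1.892 2.289
vertex -3.397 2.552 4.298
vertex -3.149 3.055 3.633
endloop
endfacet
facet normal 0.573 0.536 0.620
outer loop
vertex -3.149 3.055 3.633
vertex -2.767 2.048 4.151
vertex -2.519 2.552 3.486
endloop
endfacet
facet normal 0.573 0.536 0.619
outer loop
vertex -3.397 2.552 4.298
vertex -2.767 2.048 4.151
vertex -3.149 3.055 3.633
endloop
endfacet

endsolid


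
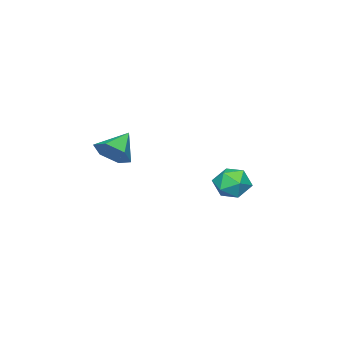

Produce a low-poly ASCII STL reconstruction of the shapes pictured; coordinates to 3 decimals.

solid 
facet normal 0.190 0.962 -0.194
outer loop
vertex -3.393 0.763 -2.654
vertex -4.271 1.065 -2.017
vertex -3.251 0.957 -1.555
endloop
endfacet
facet normal 0.791 0.577 -0.204
outer loop
vertex -3.393 0.763 -2.654
vertex -3.251 0.957 -1.555
vertex -2.739 0.082 -2.043
endloop
endfacet
facet normal 0.716 0.064 -0.695
outer loop
vertex -3.393 0.763 -2.654
vertex -2.739 0.082 -2.043
vertex -3.442 -0.351 -2.807
endloop
endfacet
facet normal 0.069 0.133 -0.989
outer loop
vertex -3.393 0.763 -2.654
vertex -3.442 -0.351 -2.807
vertex -4.389 0.257 -2.791
endloop
endfacet
facet normal -0.256 0.688 -0.679
outer loop
vertex -3.393 0.763 -2.654
vertex -4.389 0.257 -2.791
vertex -4.271 1.065 -2.017
endloop
endfacet
facet normal 0.862 0.263 0.432
outer loop
vertex -2.739 0.082 -2.043
vertex -3.251 0.957 -1.555
vertex -3.211 -0.037 -1.029
endloop
endfacet
facet normal -0.109 0.887 0.449
outer loop
vertex -3.251 0.957 -1.555
vertex -4.271 1.065 -2.017
vertex -4.158 0.571 -1.013
endloop
endfacet
facet normal -0.832 0.443 -0.335
outer loop
vertex -4.271 1.065 -2.017
vertex -4.389 0.257 -2.791
vertex -4.861 0.138 -1.777
endloop
endfacet
facet normal -0.306 -0.455 -0.836
outer loop
vertex -4.389 0.257 -2.791
vertex -3.442 -0.351 -2.807
vertex -4.349 -0.737 -2.265
endloop
endfacet
facet normal 0.741 -0.565 -0.362
outer loop
vertex -3.442 -0.351 -2.807
vertex -2.739 0.082 -2.043
vertex -3.329 -0.845 -1.803
endloop
endfacet
facet normal -0.069 -0.133 0.989
outer loop
vertex -4.207 -0.543 -1.166
vertex -3.211 -0.037 -1.029
vertex -4.158 0.571 -1.013
endloop
endfacet
facet normal -0.716 -0.064 0.695
outer loop
vertex -4.207 -0.543 -1.166
vertex -4.158 0.571 -1.013
vertex -4.861 0.138 -1.777
endloop
endfacet
facet normal -0.791 -0.577 0.204
outer loop
vertex -4.207 -0.543 -1.166
vertex -4.861 0.138 -1.777
vertex -4.349 -0.737 -2.265
endloop
endfacet
facet normal -0.190 -0.962 0.194
outer loop
vertex -4.207 -0.543 -1.166
vertex -4.349 -0.737 -2.265
vertex -3.329 -0.845 -1.803
endloop
endfacet
facet normal 0.256 -0.688 0.679
outer loop
vertex -4.207 -0.543 -1.166
vertex -3.329 -0.845 -1.803
vertex -3.211 -0.037 -1.029
endloop
endfacet
facet normal 0.306 0.455 0.836
outer loop
vertex -4.158 0.571 -1.013
vertex -3.211 -0.037 -1.029
vertex -3.251 0.957 -1.555
endloop
endfacet
facet normal -0.741 0.565 0.362
outer loop
vertex -4.861 0.138 -1.777
vertex -4.158 0.571 -1.013
vertex -4.271 1.065 -2.017
endloop
endfacet
facet normal -0.862 -0.263 -0.432
outer loop
vertex -4.349 -0.737 -2.265
vertex -4.861 0.138 -1.777
vertex -4.389 0.257 -2.791
endloop
endfacet
facet normal 0.109 -0.887 -0.449
outer loop
vertex -3.329 -0.845 -1.803
vertex -4.349 -0.737 -2.265
vertex -3.442 -0.351 -2.807
endloop
endfacet
facet normal 0.832 -0.443 0.335
outer loop
vertex -3.211 -0.037 -1.029
vertex -3.329 -0.845 -1.803
vertex -2.739 0.082 -2.043
endloop
endfacet
facet normal 0.814 0.004 -0.581
outer loop
vertex 3.593 -2.336 2.665
vertex 2.968 -2.427 1.789
vertex 3.232 -1.449 2.165
endloop
endfacet
facet normal 0.022 0.498 0.867
outer loop
vertex 3.593 -2.336 2.665
vertex 3.232 -1.449 2.165
vertex 1.592 -2.433 2.771
endloop
endfacet
facet normal 0.813 0.004 -0.582
outer loop
vertex 3.232 -1.449 2.165
vertex 2.968 -2.427 1.789
vertex 2.606 -1.54 1.289
endloop
endfacet
facet normal -0.439 0.870 0.224
outer loop
vertex 3.232 -1.449 2.165
vertex 2.606 -1.54 1.289
vertex 1.592 -2.433 2.771
endloop
endfacet
facet normal 0.813 0.004 -0.582
outer loop
vertex 2.606 -1.54 1.289
vertex 2.968 -2.427 1.789
vertex 2.342 -2.517 0.913
endloop
endfacet
facet normal -0.855 0.370 -0.362
outer loop
vertex 2.606 -1.54 1.289
vertex 2.342 -2.517 0.913
vertex 1.592 -2.433 2.771
endloop
endfacet
facet normal 0.813 0.004 -0.582
outer loop
vertex 2.342 -2.517 0.913
vertex 2.968 -2.427 1.789
vertex 2.704 -3.404 1.413
endloop
endfacet
facet normal -0.810 -0.502 -0.304
outer loop
vertex 2.342 -2.517 0.913
vertex 2.704 -3.404 1.413
vertex 1.592 -2.433 2.771
endloop
endfacet
facet normal 0.814 0.004 -0.581
outer loop
vertex 2.704 -3.404 1.413
vertex 2.968 -2.427 1.789
vertex 3.329 -3.313 2.289
endloop
endfacet
facet normal -0.348 -0.874 0.339
outer loop
vertex 2.704 -3.404 1.413
vertex 3.329 -3.313 2.289
vertex 1.592 -2.433 2.771
endloop
endfacet
facet normal 0.814 0.004 -0.581
outer loop
vertex 3.329 -3.313 2.289
vertex 2.968 -2.427 1.789
vertex 3.593 -2.336 2.665
endloop
endfacet
facet normal 0.067 -0.374 0.925
outer loop
vertex 3.329 -3.313 2.289
vertex 3.593 -2.336 2.665
vertex 1.592 -2.433 2.771
endloop
endfacet

endsolid


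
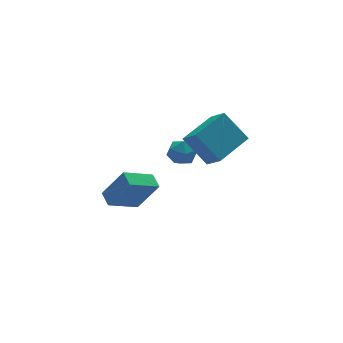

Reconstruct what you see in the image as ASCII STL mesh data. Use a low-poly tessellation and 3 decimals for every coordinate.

solid 
facet normal -0.455 0.307 -0.836
outer loop
vertex -0.66 4.275 -3.818
vertex 0.996 4.577 -4.608
vertex -0.655 3.402 -4.141
endloop
endfacet
facet normal -0.891 -0.162 0.425
outer loop
vertex 0.264 2.783 -2.452
vertex -0.66 4.275 -3.818
vertex -0.655 3.402 -4.141
endloop
endfacet
facet normal -0.455 0.307 -0.836
outer loop
vertex -0.655 3.402 -4.141
vertex 0.996 4.577 -4.608
vertex 1.001 3.705 -4.931
endloop
endfacet
facet normal 0.006 -0.938 -0.347
outer loop
vertex 1.001 3.705 -4.931
vertex 0.264 2.783 -2.452
vertex -0.655 3.402 -4.141
endloop
endfacet
facet normal -0.006 0.938 0.347
outer loop
vertex -0.66 4.275 -3.818
vertex 1.915 3.958 -2.919
vertex 0.996 4.577 -4.608
endloop
endfacet
facet normal -0.891 -0.162 0.425
outer loop
vertex 0.259 3.655 -2.129
vertex -0.66 4.275 -3.818
vertex 0.264 2.783 -2.452
endloop
endfacet
facet normal -0.006 0.938 0.347
outer loop
vertex 0.259 3.655 -2.129
vertex 1.915 3.958 -2.919
vertex -0.66 4.275 -3.818
endloop
endfacet
facet normal 0.890 0.163 -0.425
outer loop
vertex 0.996 4.577 -4.608
vertex 1.915 3.958 -2.919
vertex 1.001 3.705 -4.931
endloop
endfacet
facet normal 0.005 -0.938 -0.347
outer loop
vertex 1.92 3.085 -3.242
vertex 0.264 2.783 -2.452
vertex 1.001 3.705 -4.931
endloop
endfacet
facet normal 0.891 0.162 -0.425
outer loop
vertex 1.001 3.705 -4.931
vertex 1.915 3.958 -2.919
vertex 1.92 3.085 -3.242
endloop
endfacet
facet normal 0.455 -0.307 0.836
outer loop
vertex 1.92 3.085 -3.242
vertex 0.259 3.655 -2.129
vertex 0.264 2.783 -2.452
endloop
endfacet
facet normal 0.455 -0.307 0.836
outer loop
vertex 1.915 3.958 -2.919
vertex 0.259 3.655 -2.129
vertex 1.92 3.085 -3.242
endloop
endfacet
facet normal -0.862 -0.444 -0.245
outer loop
vertex 3.185 -1.461 1.168
vertex 2.311 -0.555 2.605
vertex 2.915 -0.518 0.409
endloop
endfacet
facet normal 0.457 -0.474 -0.752
outer loop
vertex 4.769 0.435 0.935
vertex 3.185 -1.461 1.168
vertex 2.915 -0.518 0.409
endloop
endfacet
facet normal -0.862 -0.444 -0.245
outer loop
vertex 2.915 -0.518 0.409
vertex 2.311 -0.555 2.605
vertex 2.041 0.388 1.846
endloop
endfacet
facet normal -0.217 0.761 -0.612
outer loop
vertex 2.041 0.388 1.846
vertex 4.769 0.435 0.935
vertex 2.915 -0.518 0.409
endloop
endfacet
facet normal 0.217 -0.761 0.612
outer loop
vertex 3.185 -1.461 1.168
vertex 4.165 0.398 3.131
vertex 2.311 -0.555 2.605
endloop
endfacet
facet normal 0.457 -0.474 -0.752
outer loop
vertex 5.039 -0.508 1.694
vertex 3.185 -1.461 1.168
vertex 4.769 0.435 0.935
endloop
endfacet
facet normal 0.217 -0.761 0.612
outer loop
vertex 5.039 -0.508 1.694
vertex 4.165 0.398 3.131
vertex 3.185 -1.461 1.168
endloop
endfacet
facet normal -0.457 0.474 0.752
outer loop
vertex 2.311 -0.555 2.605
vertex 4.165 0.398 3.131
vertex 2.041 0.388 1.846
endloop
endfacet
facet normal -0.217 0.761 -0.612
outer loop
vertex 3.895 1.341 2.372
vertex 4.769 0.435 0.935
vertex 2.041 0.388 1.846
endloop
endfacet
facet normal -0.457 0.474 0.752
outer loop
vertex 2.041 0.388 1.846
vertex 4.165 0.398 3.131
vertex 3.895 1.341 2.372
endloop
endfacet
facet normal 0.862 0.444 0.245
outer loop
vertex 3.895 1.341 2.372
vertex 5.039 -0.508 1.694
vertex 4.769 0.435 0.935
endloop
endfacet
facet normal 0.862 0.444 0.245
outer loop
vertex 4.165 0.398 3.131
vertex 5.039 -0.508 1.694
vertex 3.895 1.341 2.372
endloop
endfacet
facet normal -0.805 0.504 0.314
outer loop
vertex 2.418 3.373 -1.218
vertex 2.398 2.894 -0.502
vertex 2.851 3.627 -0.517
endloop
endfacet
facet normal -0.388 0.917 -0.093
outer loop
vertex 2.418 3.373 -1.218
vertex 2.851 3.627 -0.517
vertex 3.212 3.701 -1.296
endloop
endfacet
facet normal -0.321 0.604 -0.730
outer loop
vertex 2.418 3.373 -1.218
vertex 3.212 3.701 -1.296
vertex 2.982 3.014 -1.763
endloop
endfacet
facet normal -0.696 -0.003 -0.718
outer loop
vertex 2.418 3.373 -1.218
vertex 2.982 3.014 -1.763
vertex 2.478 2.515 -1.272
endloop
endfacet
facet normal -0.995 -0.065 -0.071
outer loop
vertex 2.418 3.373 -1.218
vertex 2.478 2.515 -1.272
vertex 2.398 2.894 -0.502
endloop
endfacet
facet normal 0.257 0.944 0.209
outer loop
vertex 3.212 3.701 -1.296
vertex 2.851 3.627 -0.517
vertex 3.682 3.425 -0.628
endloop
endfacet
facet normal -0.417 0.275 0.866
outer loop
vertex 2.851 3.627 -0.517
vertex 2.398 2.894 -0.502
vertex 3.178 2.926 -0.137
endloop
endfacet
facet normal -0.724 -0.646 0.243
outer loop
vertex 2.398 2.894 -0.502
vertex 2.478 2.515 -1.272
vertex 2.948 2.239 -0.604
endloop
endfacet
facet normal -0.240 -0.547 -0.802
outer loop
vertex 2.478 2.515 -1.272
vertex 2.982 3.014 -1.763
vertex 3.309 2.313 -1.383
endloop
endfacet
facet normal 0.367 0.436 -0.822
outer loop
vertex 2.982 3.014 -1.763
vertex 3.212 3.701 -1.296
vertex 3.762 3.046 -1.398
endloop
endfacet
facet normal 0.696 0.003 0.718
outer loop
vertex 3.742 2.567 -0.682
vertex 3.682 3.425 -0.628
vertex 3.178 2.926 -0.137
endloop
endfacet
facet normal 0.321 -0.604 0.730
outer loop
vertex 3.742 2.567 -0.682
vertex 3.178 2.926 -0.137
vertex 2.948 2.239 -0.604
endloop
endfacet
facet normal 0.388 -0.917 0.093
outer loop
vertex 3.742 2.567 -0.682
vertex 2.948 2.239 -0.604
vertex 3.309 2.313 -1.383
endloop
endfacet
facet normal 0.805 -0.504 -0.314
outer loop
vertex 3.742 2.567 -0.682
vertex 3.309 2.313 -1.383
vertex 3.762 3.046 -1.398
endloop
endfacet
facet normal 0.995 0.065 0.071
outer loop
vertex 3.742 2.567 -0.682
vertex 3.762 3.046 -1.398
vertex 3.682 3.425 -0.628
endloop
endfacet
facet normal 0.240 0.547 0.802
outer loop
vertex 3.178 2.926 -0.137
vertex 3.682 3.425 -0.628
vertex 2.851 3.627 -0.517
endloop
endfacet
facet normal -0.367 -0.436 0.822
outer loop
vertex 2.948 2.239 -0.604
vertex 3.178 2.926 -0.137
vertex 2.398 2.894 -0.502
endloop
endfacet
facet normal -0.257 -0.944 -0.209
outer loop
vertex 3.309 2.313 -1.383
vertex 2.948 2.239 -0.604
vertex 2.478 2.515 -1.272
endloop
endfacet
facet normal 0.417 -0.275 -0.866
outer loop
vertex 3.762 3.046 -1.398
vertex 3.309 2.313 -1.383
vertex 2.982 3.014 -1.763
endloop
endfacet
facet normal 0.724 0.646 -0.243
outer loop
vertex 3.682 3.425 -0.628
vertex 3.762 3.046 -1.398
vertex 3.212 3.701 -1.296
endloop
endfacet

endsolid


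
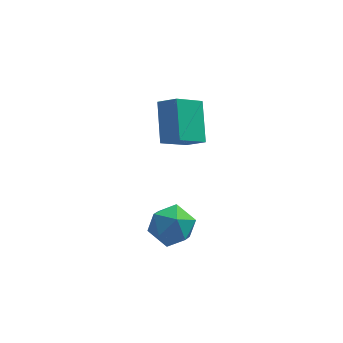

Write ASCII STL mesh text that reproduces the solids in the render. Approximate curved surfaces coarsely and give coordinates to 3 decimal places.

solid 
facet normal -0.730 0.405 -0.551
outer loop
vertex 2.537 1.51 1.999
vertex 2.47 3.102 3.256
vertex 3.637 2.267 1.099
endloop
endfacet
facet normal 0.033 -0.785 -0.619
outer loop
vertex 4.41 1.838 1.684
vertex 2.537 1.51 1.999
vertex 3.637 2.267 1.099
endloop
endfacet
facet normal -0.729 0.405 -0.551
outer loop
vertex 3.637 2.267 1.099
vertex 2.47 3.102 3.256
vertex 3.57 3.859 2.357
endloop
endfacet
facet normal 0.684 0.470 -0.558
outer loop
vertex 3.57 3.859 2.357
vertex 4.41 1.838 1.684
vertex 3.637 2.267 1.099
endloop
endfacet
facet normal -0.684 -0.470 0.559
outer loop
vertex 2.537 1.51 1.999
vertex 3.243 2.673 3.841
vertex 2.47 3.102 3.256
endloop
endfacet
facet normal 0.033 -0.784 -0.620
outer loop
vertex 3.31 1.081 2.583
vertex 2.537 1.51 1.999
vertex 4.41 1.838 1.684
endloop
endfacet
facet normal -0.683 -0.470 0.559
outer loop
vertex 3.31 1.081 2.583
vertex 3.243 2.673 3.841
vertex 2.537 1.51 1.999
endloop
endfacet
facet normal -0.034 0.784 0.619
outer loop
vertex 2.47 3.102 3.256
vertex 3.243 2.673 3.841
vertex 3.57 3.859 2.357
endloop
endfacet
facet normal 0.683 0.470 -0.559
outer loop
vertex 4.343 3.43 2.941
vertex 4.41 1.838 1.684
vertex 3.57 3.859 2.357
endloop
endfacet
facet normal -0.033 0.784 0.620
outer loop
vertex 3.57 3.859 2.357
vertex 3.243 2.673 3.841
vertex 4.343 3.43 2.941
endloop
endfacet
facet normal 0.729 -0.405 0.552
outer loop
vertex 4.343 3.43 2.941
vertex 3.31 1.081 2.583
vertex 4.41 1.838 1.684
endloop
endfacet
facet normal 0.730 -0.405 0.551
outer loop
vertex 3.243 2.673 3.841
vertex 3.31 1.081 2.583
vertex 4.343 3.43 2.941
endloop
endfacet
facet normal -0.902 0.389 0.187
outer loop
vertex 1.952 0.008 -2.485
vertex 2.213 0.098 -1.416
vertex 2.428 0.93 -2.109
endloop
endfacet
facet normal -0.688 0.549 -0.475
outer loop
vertex 1.952 0.008 -2.485
vertex 2.428 0.93 -2.109
vertex 2.748 0.497 -3.073
endloop
endfacet
facet normal -0.568 -0.063 -0.821
outer loop
vertex 1.952 0.008 -2.485
vertex 2.748 0.497 -3.073
vertex 2.729 -0.603 -2.976
endloop
endfacet
facet normal -0.708 -0.601 -0.372
outer loop
vertex 1.952 0.008 -2.485
vertex 2.729 -0.603 -2.976
vertex 2.399 -0.849 -1.952
endloop
endfacet
facet normal -0.913 -0.321 0.250
outer loop
vertex 1.952 0.008 -2.485
vertex 2.399 -0.849 -1.952
vertex 2.213 0.098 -1.416
endloop
endfacet
facet normal -0.069 0.901 -0.428
outer loop
vertex 2.748 0.497 -3.073
vertex 2.428 0.93 -2.109
vertex 3.501 0.889 -2.368
endloop
endfacet
facet normal -0.414 0.643 0.644
outer loop
vertex 2.428 0.93 -2.109
vertex 2.213 0.098 -1.416
vertex 3.171 0.643 -1.344
endloop
endfacet
facet normal -0.434 -0.507 0.745
outer loop
vertex 2.213 0.098 -1.416
vertex 2.399 -0.849 -1.952
vertex 3.152 -0.457 -1.247
endloop
endfacet
facet normal -0.100 -0.960 -0.263
outer loop
vertex 2.399 -0.849 -1.952
vertex 2.729 -0.603 -2.976
vertex 3.472 -0.89 -2.211
endloop
endfacet
facet normal 0.125 -0.089 -0.988
outer loop
vertex 2.729 -0.603 -2.976
vertex 2.748 0.497 -3.073
vertex 3.687 -0.058 -2.904
endloop
endfacet
facet normal 0.708 0.601 0.372
outer loop
vertex 3.948 0.032 -1.835
vertex 3.501 0.889 -2.368
vertex 3.171 0.643 -1.344
endloop
endfacet
facet normal 0.568 0.063 0.821
outer loop
vertex 3.948 0.032 -1.835
vertex 3.171 0.643 -1.344
vertex 3.152 -0.457 -1.247
endloop
endfacet
facet normal 0.688 -0.549 0.475
outer loop
vertex 3.948 0.032 -1.835
vertex 3.152 -0.457 -1.247
vertex 3.472 -0.89 -2.211
endloop
endfacet
facet normal 0.902 -0.389 -0.187
outer loop
vertex 3.948 0.032 -1.835
vertex 3.472 -0.89 -2.211
vertex 3.687 -0.058 -2.904
endloop
endfacet
facet normal 0.913 0.321 -0.250
outer loop
vertex 3.948 0.032 -1.835
vertex 3.687 -0.058 -2.904
vertex 3.501 0.889 -2.368
endloop
endfacet
facet normal 0.100 0.960 0.263
outer loop
vertex 3.171 0.643 -1.344
vertex 3.501 0.889 -2.368
vertex 2.428 0.93 -2.109
endloop
endfacet
facet normal -0.125 0.089 0.988
outer loop
vertex 3.152 -0.457 -1.247
vertex 3.171 0.643 -1.344
vertex 2.213 0.098 -1.416
endloop
endfacet
facet normal 0.069 -0.901 0.428
outer loop
vertex 3.472 -0.89 -2.211
vertex 3.152 -0.457 -1.247
vertex 2.399 -0.849 -1.952
endloop
endfacet
facet normal 0.414 -0.643 -0.644
outer loop
vertex 3.687 -0.058 -2.904
vertex 3.472 -0.89 -2.211
vertex 2.729 -0.603 -2.976
endloop
endfacet
facet normal 0.434 0.507 -0.745
outer loop
vertex 3.501 0.889 -2.368
vertex 3.687 -0.058 -2.904
vertex 2.748 0.497 -3.073
endloop
endfacet

endsolid


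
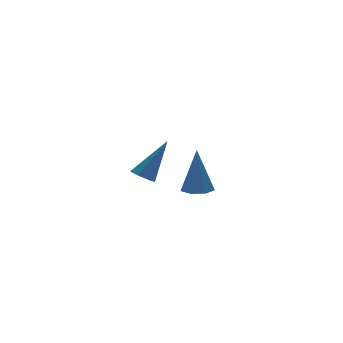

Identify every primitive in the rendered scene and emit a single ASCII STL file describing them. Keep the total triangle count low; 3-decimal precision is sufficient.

solid 
facet normal -0.593 -0.063 -0.802
outer loop
vertex -2.026 3.673 -0.497
vertex -2.414 3.938 -0.231
vertex -2.051 4.212 -0.521
endloop
endfacet
facet normal 0.919 0.025 -0.393
outer loop
vertex -2.026 3.673 -0.497
vertex -2.051 4.212 -0.521
vertex -1.246 4.062 1.351
endloop
endfacet
facet normal -0.593 -0.063 -0.802
outer loop
vertex -2.051 4.212 -0.521
vertex -2.414 3.938 -0.231
vertex -2.439 4.477 -0.255
endloop
endfacet
facet normal 0.490 0.860 -0.142
outer loop
vertex -2.051 4.212 -0.521
vertex -2.439 4.477 -0.255
vertex -1.246 4.062 1.351
endloop
endfacet
facet normal -0.593 -0.063 -0.802
outer loop
vertex -2.439 4.477 -0.255
vertex -2.414 3.938 -0.231
vertex -2.802 4.203 0.035
endloop
endfacet
facet normal -0.293 0.850 0.437
outer loop
vertex -2.439 4.477 -0.255
vertex -2.802 4.203 0.035
vertex -1.246 4.062 1.351
endloop
endfacet
facet normal -0.594 -0.064 -0.802
outer loop
vertex -2.802 4.203 0.035
vertex -2.414 3.938 -0.231
vertex -2.778 3.664 0.06
endloop
endfacet
facet normal -0.645 0.007 0.764
outer loop
vertex -2.802 4.203 0.035
vertex -2.778 3.664 0.06
vertex -1.246 4.062 1.351
endloop
endfacet
facet normal -0.594 -0.064 -0.802
outer loop
vertex -2.778 3.664 0.06
vertex -2.414 3.938 -0.231
vertex -2.39 3.399 -0.206
endloop
endfacet
facet normal -0.216 -0.831 0.513
outer loop
vertex -2.778 3.664 0.06
vertex -2.39 3.399 -0.206
vertex -1.246 4.062 1.351
endloop
endfacet
facet normal -0.594 -0.064 -0.802
outer loop
vertex -2.39 3.399 -0.206
vertex -2.414 3.938 -0.231
vertex -2.026 3.673 -0.497
endloop
endfacet
facet normal 0.566 -0.822 -0.066
outer loop
vertex -2.39 3.399 -0.206
vertex -2.026 3.673 -0.497
vertex -1.246 4.062 1.351
endloop
endfacet
facet normal -0.065 -0.141 -0.988
outer loop
vertex -2.357 -0.963 1.458
vertex -2.961 -1.091 1.516
vertex -2.69 -0.542 1.42
endloop
endfacet
facet normal 0.769 0.622 0.151
outer loop
vertex -2.357 -0.963 1.458
vertex -2.69 -0.542 1.42
vertex -2.839 -0.829 3.364
endloop
endfacet
facet normal -0.066 -0.140 -0.988
outer loop
vertex -2.69 -0.542 1.42
vertex -2.961 -1.091 1.516
vertex -3.227 -0.535 1.455
endloop
endfacet
facet normal 0.023 0.989 0.148
outer loop
vertex -2.69 -0.542 1.42
vertex -3.227 -0.535 1.455
vertex -2.839 -0.829 3.364
endloop
endfacet
facet normal -0.066 -0.140 -0.988
outer loop
vertex -3.227 -0.535 1.455
vertex -2.961 -1.091 1.516
vertex -3.564 -0.947 1.536
endloop
endfacet
facet normal -0.726 0.642 0.246
outer loop
vertex -3.227 -0.535 1.455
vertex -3.564 -0.947 1.536
vertex -2.839 -0.829 3.364
endloop
endfacet
facet normal -0.066 -0.140 -0.988
outer loop
vertex -3.564 -0.947 1.536
vertex -2.961 -1.091 1.516
vertex -3.446 -1.468 1.602
endloop
endfacet
facet normal -0.914 -0.160 0.373
outer loop
vertex -3.564 -0.947 1.536
vertex -3.446 -1.468 1.602
vertex -2.839 -0.829 3.364
endloop
endfacet
facet normal -0.065 -0.141 -0.988
outer loop
vertex -3.446 -1.468 1.602
vertex -2.961 -1.091 1.516
vertex -2.964 -1.705 1.604
endloop
endfacet
facet normal -0.400 -0.809 0.431
outer loop
vertex -3.446 -1.468 1.602
vertex -2.964 -1.705 1.604
vertex -2.839 -0.829 3.364
endloop
endfacet
facet normal -0.065 -0.141 -0.988
outer loop
vertex -2.964 -1.705 1.604
vertex -2.961 -1.091 1.516
vertex -2.479 -1.48 1.54
endloop
endfacet
facet normal 0.430 -0.820 0.378
outer loop
vertex -2.964 -1.705 1.604
vertex -2.479 -1.48 1.54
vertex -2.839 -0.829 3.364
endloop
endfacet
facet normal -0.065 -0.141 -0.988
outer loop
vertex -2.479 -1.48 1.54
vertex -2.961 -1.091 1.516
vertex -2.357 -0.963 1.458
endloop
endfacet
facet normal 0.950 -0.184 0.253
outer loop
vertex -2.479 -1.48 1.54
vertex -2.357 -0.963 1.458
vertex -2.839 -0.829 3.364
endloop
endfacet

endsolid


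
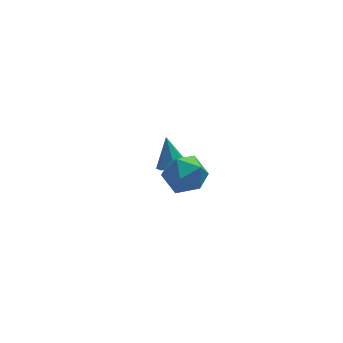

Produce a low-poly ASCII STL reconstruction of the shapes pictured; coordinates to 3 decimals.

solid 
facet normal 0.043 -0.519 -0.854
outer loop
vertex 0.98 3.998 -4.438
vertex 0.538 3.388 -4.09
vertex 0.266 4.052 -4.507
endloop
endfacet
facet normal 0.088 0.986 -0.141
outer loop
vertex 0.98 3.998 -4.438
vertex 0.266 4.052 -4.507
vertex 0.462 4.312 -2.57
endloop
endfacet
facet normal 0.043 -0.519 -0.854
outer loop
vertex 0.266 4.052 -4.507
vertex 0.538 3.388 -4.09
vertex -0.244 3.607 -4.262
endloop
endfacet
facet normal -0.666 0.745 -0.033
outer loop
vertex 0.266 4.052 -4.507
vertex -0.244 3.607 -4.262
vertex 0.462 4.312 -2.57
endloop
endfacet
facet normal 0.042 -0.519 -0.854
outer loop
vertex -0.244 3.607 -4.262
vertex 0.538 3.388 -4.09
vertex -0.165 2.997 -3.887
endloop
endfacet
facet normal -0.932 0.094 0.350
outer loop
vertex -0.244 3.607 -4.262
vertex -0.165 2.997 -3.887
vertex 0.462 4.312 -2.57
endloop
endfacet
facet normal 0.042 -0.519 -0.853
outer loop
vertex -0.165 2.997 -3.887
vertex 0.538 3.388 -4.09
vertex 0.444 2.682 -3.665
endloop
endfacet
facet normal -0.508 -0.476 0.718
outer loop
vertex -0.165 2.997 -3.887
vertex 0.444 2.682 -3.665
vertex 0.462 4.312 -2.57
endloop
endfacet
facet normal 0.043 -0.519 -0.853
outer loop
vertex 0.444 2.682 -3.665
vertex 0.538 3.388 -4.09
vertex 1.123 2.899 -3.763
endloop
endfacet
facet normal 0.286 -0.537 0.794
outer loop
vertex 0.444 2.682 -3.665
vertex 1.123 2.899 -3.763
vertex 0.462 4.312 -2.57
endloop
endfacet
facet normal 0.043 -0.519 -0.854
outer loop
vertex 1.123 2.899 -3.763
vertex 0.538 3.388 -4.09
vertex 1.362 3.485 -4.107
endloop
endfacet
facet normal 0.852 -0.042 0.521
outer loop
vertex 1.123 2.899 -3.763
vertex 1.362 3.485 -4.107
vertex 0.462 4.312 -2.57
endloop
endfacet
facet normal 0.043 -0.519 -0.854
outer loop
vertex 1.362 3.485 -4.107
vertex 0.538 3.388 -4.09
vertex 0.98 3.998 -4.438
endloop
endfacet
facet normal 0.764 0.637 0.105
outer loop
vertex 1.362 3.485 -4.107
vertex 0.98 3.998 -4.438
vertex 0.462 4.312 -2.57
endloop
endfacet
facet normal -0.793 0.591 -0.147
outer loop
vertex -1.176 -2.055 -0.054
vertex -1.675 -2.485 0.909
vertex -0.987 -1.545 0.978
endloop
endfacet
facet normal -0.199 0.893 -0.405
outer loop
vertex -1.176 -2.055 -0.054
vertex -0.987 -1.545 0.978
vertex -0.105 -1.688 0.228
endloop
endfacet
facet normal 0.080 0.451 -0.889
outer loop
vertex -1.176 -2.055 -0.054
vertex -0.105 -1.688 0.228
vertex -0.248 -2.716 -0.306
endloop
endfacet
facet normal -0.341 -0.124 -0.932
outer loop
vertex -1.176 -2.055 -0.054
vertex -0.248 -2.716 -0.306
vertex -1.218 -3.209 0.115
endloop
endfacet
facet normal -0.880 -0.037 -0.473
outer loop
vertex -1.176 -2.055 -0.054
vertex -1.218 -3.209 0.115
vertex -1.675 -2.485 0.909
endloop
endfacet
facet normal 0.267 0.955 0.132
outer loop
vertex -0.105 -1.688 0.228
vertex -0.987 -1.545 0.978
vertex 0.058 -1.891 1.365
endloop
endfacet
facet normal -0.693 0.467 0.549
outer loop
vertex -0.987 -1.545 0.978
vertex -1.675 -2.485 0.909
vertex -0.912 -2.384 1.786
endloop
endfacet
facet normal -0.835 -0.550 0.021
outer loop
vertex -1.675 -2.485 0.909
vertex -1.218 -3.209 0.115
vertex -1.055 -3.412 1.252
endloop
endfacet
facet normal 0.038 -0.691 -0.721
outer loop
vertex -1.218 -3.209 0.115
vertex -0.248 -2.716 -0.306
vertex -0.173 -3.555 0.502
endloop
endfacet
facet normal 0.719 0.239 -0.653
outer loop
vertex -0.248 -2.716 -0.306
vertex -0.105 -1.688 0.228
vertex 0.515 -2.615 0.571
endloop
endfacet
facet normal 0.341 0.124 0.932
outer loop
vertex 0.016 -3.045 1.534
vertex 0.058 -1.891 1.365
vertex -0.912 -2.384 1.786
endloop
endfacet
facet normal -0.080 -0.451 0.889
outer loop
vertex 0.016 -3.045 1.534
vertex -0.912 -2.384 1.786
vertex -1.055 -3.412 1.252
endloop
endfacet
facet normal 0.199 -0.893 0.405
outer loop
vertex 0.016 -3.045 1.534
vertex -1.055 -3.412 1.252
vertex -0.173 -3.555 0.502
endloop
endfacet
facet normal 0.793 -0.591 0.147
outer loop
vertex 0.016 -3.045 1.534
vertex -0.173 -3.555 0.502
vertex 0.515 -2.615 0.571
endloop
endfacet
facet normal 0.880 0.037 0.473
outer loop
vertex 0.016 -3.045 1.534
vertex 0.515 -2.615 0.571
vertex 0.058 -1.891 1.365
endloop
endfacet
facet normal -0.038 0.691 0.721
outer loop
vertex -0.912 -2.384 1.786
vertex 0.058 -1.891 1.365
vertex -0.987 -1.545 0.978
endloop
endfacet
facet normal -0.719 -0.239 0.653
outer loop
vertex -1.055 -3.412 1.252
vertex -0.912 -2.384 1.786
vertex -1.675 -2.485 0.909
endloop
endfacet
facet normal -0.267 -0.955 -0.132
outer loop
vertex -0.173 -3.555 0.502
vertex -1.055 -3.412 1.252
vertex -1.218 -3.209 0.115
endloop
endfacet
facet normal 0.693 -0.467 -0.549
outer loop
vertex 0.515 -2.615 0.571
vertex -0.173 -3.555 0.502
vertex -0.248 -2.716 -0.306
endloop
endfacet
facet normal 0.835 0.550 -0.021
outer loop
vertex 0.058 -1.891 1.365
vertex 0.515 -2.615 0.571
vertex -0.105 -1.688 0.228
endloop
endfacet

endsolid


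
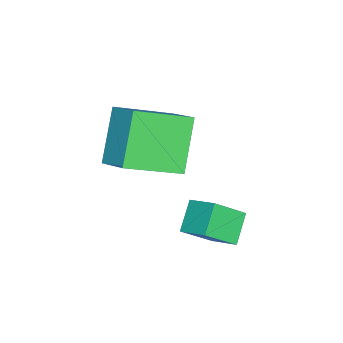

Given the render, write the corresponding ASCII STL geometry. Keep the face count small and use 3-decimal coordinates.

solid 
facet normal -0.462 0.582 -0.669
outer loop
vertex -1.173 0.334 2.928
vertex -0.27 0.328 2.3
vertex -1.529 -0.528 2.424
endloop
endfacet
facet normal -0.821 0.005 0.571
outer loop
vertex -0.91 -1.308 3.32
vertex -1.173 0.334 2.928
vertex -1.529 -0.528 2.424
endloop
endfacet
facet normal -0.462 0.582 -0.669
outer loop
vertex -1.529 -0.528 2.424
vertex -0.27 0.328 2.3
vertex -0.626 -0.533 1.796
endloop
endfacet
facet normal -0.335 -0.813 -0.476
outer loop
vertex -0.626 -0.533 1.796
vertex -0.91 -1.308 3.32
vertex -1.529 -0.528 2.424
endloop
endfacet
facet normal 0.336 0.813 0.476
outer loop
vertex -1.173 0.334 2.928
vertex 0.349 -0.452 3.196
vertex -0.27 0.328 2.3
endloop
endfacet
facet normal -0.821 0.005 0.571
outer loop
vertex -0.554 -0.447 3.824
vertex -1.173 0.334 2.928
vertex -0.91 -1.308 3.32
endloop
endfacet
facet normal 0.336 0.813 0.476
outer loop
vertex -0.554 -0.447 3.824
vertex 0.349 -0.452 3.196
vertex -1.173 0.334 2.928
endloop
endfacet
facet normal 0.821 -0.005 -0.571
outer loop
vertex -0.27 0.328 2.3
vertex 0.349 -0.452 3.196
vertex -0.626 -0.533 1.796
endloop
endfacet
facet normal -0.336 -0.813 -0.476
outer loop
vertex -0.007 -1.314 2.692
vertex -0.91 -1.308 3.32
vertex -0.626 -0.533 1.796
endloop
endfacet
facet normal 0.821 -0.005 -0.571
outer loop
vertex -0.626 -0.533 1.796
vertex 0.349 -0.452 3.196
vertex -0.007 -1.314 2.692
endloop
endfacet
facet normal 0.461 -0.582 0.669
outer loop
vertex -0.007 -1.314 2.692
vertex -0.554 -0.447 3.824
vertex -0.91 -1.308 3.32
endloop
endfacet
facet normal 0.462 -0.582 0.669
outer loop
vertex 0.349 -0.452 3.196
vertex -0.554 -0.447 3.824
vertex -0.007 -1.314 2.692
endloop
endfacet
facet normal -0.536 0.712 -0.454
outer loop
vertex -4.654 -3.043 3.38
vertex -4.041 -2.155 4.049
vertex -3.248 -2.914 1.921
endloop
endfacet
facet normal -0.482 -0.700 -0.527
outer loop
vertex -2.079 -4.465 2.911
vertex -4.654 -3.043 3.38
vertex -3.248 -2.914 1.921
endloop
endfacet
facet normal -0.536 0.712 -0.454
outer loop
vertex -3.248 -2.914 1.921
vertex -4.041 -2.155 4.049
vertex -2.635 -2.025 2.591
endloop
endfacet
facet normal 0.693 0.064 -0.718
outer loop
vertex -2.635 -2.025 2.591
vertex -2.079 -4.465 2.911
vertex -3.248 -2.914 1.921
endloop
endfacet
facet normal -0.693 -0.063 0.719
outer loop
vertex -4.654 -3.043 3.38
vertex -2.872 -3.706 5.039
vertex -4.041 -2.155 4.049
endloop
endfacet
facet normal -0.482 -0.699 -0.527
outer loop
vertex -3.485 -4.595 4.369
vertex -4.654 -3.043 3.38
vertex -2.079 -4.465 2.911
endloop
endfacet
facet normal -0.693 -0.064 0.718
outer loop
vertex -3.485 -4.595 4.369
vertex -2.872 -3.706 5.039
vertex -4.654 -3.043 3.38
endloop
endfacet
facet normal 0.482 0.700 0.527
outer loop
vertex -4.041 -2.155 4.049
vertex -2.872 -3.706 5.039
vertex -2.635 -2.025 2.591
endloop
endfacet
facet normal 0.692 0.064 -0.719
outer loop
vertex -1.466 -3.577 3.58
vertex -2.079 -4.465 2.911
vertex -2.635 -2.025 2.591
endloop
endfacet
facet normal 0.483 0.699 0.527
outer loop
vertex -2.635 -2.025 2.591
vertex -2.872 -3.706 5.039
vertex -1.466 -3.577 3.58
endloop
endfacet
facet normal 0.536 -0.712 0.454
outer loop
vertex -1.466 -3.577 3.58
vertex -3.485 -4.595 4.369
vertex -2.079 -4.465 2.911
endloop
endfacet
facet normal 0.536 -0.712 0.454
outer loop
vertex -2.872 -3.706 5.039
vertex -3.485 -4.595 4.369
vertex -1.466 -3.577 3.58
endloop
endfacet

endsolid
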